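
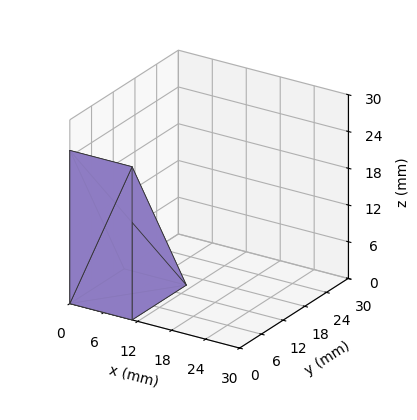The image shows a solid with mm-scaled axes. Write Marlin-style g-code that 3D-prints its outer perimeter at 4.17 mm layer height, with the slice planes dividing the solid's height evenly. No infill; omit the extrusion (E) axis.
Reading the render: the shape is a wedge (ramp): 11 × 15 mm base, rising to 25 mm along the y=0 edge and sloping linearly to z=0 at y=15 (dimensions read to the nearest mm from the axis ticks). For the g-code, the solid's height is divided into equal slices at the stated Δz and each level perimeter traced with G1 moves after a G0 lift.

; perimeter-only toolpath
G21 ; units = mm
G90 ; absolute positioning
G28 ; home
; layer 1
G0 Z4.17
G0 X0.00 Y0.00
G1 X11.00 Y0.00
G1 X11.00 Y12.50
G1 X0.00 Y12.50
G1 X0.00 Y0.00
; layer 2
G0 Z8.33
G0 X0.00 Y0.00
G1 X11.00 Y0.00
G1 X11.00 Y10.00
G1 X0.00 Y10.00
G1 X0.00 Y0.00
; layer 3
G0 Z12.50
G0 X0.00 Y0.00
G1 X11.00 Y0.00
G1 X11.00 Y7.50
G1 X0.00 Y7.50
G1 X0.00 Y0.00
; layer 4
G0 Z16.67
G0 X0.00 Y0.00
G1 X11.00 Y0.00
G1 X11.00 Y5.00
G1 X0.00 Y5.00
G1 X0.00 Y0.00
; layer 5
G0 Z20.83
G0 X0.00 Y0.00
G1 X11.00 Y0.00
G1 X11.00 Y2.50
G1 X0.00 Y2.50
G1 X0.00 Y0.00
M2 ; end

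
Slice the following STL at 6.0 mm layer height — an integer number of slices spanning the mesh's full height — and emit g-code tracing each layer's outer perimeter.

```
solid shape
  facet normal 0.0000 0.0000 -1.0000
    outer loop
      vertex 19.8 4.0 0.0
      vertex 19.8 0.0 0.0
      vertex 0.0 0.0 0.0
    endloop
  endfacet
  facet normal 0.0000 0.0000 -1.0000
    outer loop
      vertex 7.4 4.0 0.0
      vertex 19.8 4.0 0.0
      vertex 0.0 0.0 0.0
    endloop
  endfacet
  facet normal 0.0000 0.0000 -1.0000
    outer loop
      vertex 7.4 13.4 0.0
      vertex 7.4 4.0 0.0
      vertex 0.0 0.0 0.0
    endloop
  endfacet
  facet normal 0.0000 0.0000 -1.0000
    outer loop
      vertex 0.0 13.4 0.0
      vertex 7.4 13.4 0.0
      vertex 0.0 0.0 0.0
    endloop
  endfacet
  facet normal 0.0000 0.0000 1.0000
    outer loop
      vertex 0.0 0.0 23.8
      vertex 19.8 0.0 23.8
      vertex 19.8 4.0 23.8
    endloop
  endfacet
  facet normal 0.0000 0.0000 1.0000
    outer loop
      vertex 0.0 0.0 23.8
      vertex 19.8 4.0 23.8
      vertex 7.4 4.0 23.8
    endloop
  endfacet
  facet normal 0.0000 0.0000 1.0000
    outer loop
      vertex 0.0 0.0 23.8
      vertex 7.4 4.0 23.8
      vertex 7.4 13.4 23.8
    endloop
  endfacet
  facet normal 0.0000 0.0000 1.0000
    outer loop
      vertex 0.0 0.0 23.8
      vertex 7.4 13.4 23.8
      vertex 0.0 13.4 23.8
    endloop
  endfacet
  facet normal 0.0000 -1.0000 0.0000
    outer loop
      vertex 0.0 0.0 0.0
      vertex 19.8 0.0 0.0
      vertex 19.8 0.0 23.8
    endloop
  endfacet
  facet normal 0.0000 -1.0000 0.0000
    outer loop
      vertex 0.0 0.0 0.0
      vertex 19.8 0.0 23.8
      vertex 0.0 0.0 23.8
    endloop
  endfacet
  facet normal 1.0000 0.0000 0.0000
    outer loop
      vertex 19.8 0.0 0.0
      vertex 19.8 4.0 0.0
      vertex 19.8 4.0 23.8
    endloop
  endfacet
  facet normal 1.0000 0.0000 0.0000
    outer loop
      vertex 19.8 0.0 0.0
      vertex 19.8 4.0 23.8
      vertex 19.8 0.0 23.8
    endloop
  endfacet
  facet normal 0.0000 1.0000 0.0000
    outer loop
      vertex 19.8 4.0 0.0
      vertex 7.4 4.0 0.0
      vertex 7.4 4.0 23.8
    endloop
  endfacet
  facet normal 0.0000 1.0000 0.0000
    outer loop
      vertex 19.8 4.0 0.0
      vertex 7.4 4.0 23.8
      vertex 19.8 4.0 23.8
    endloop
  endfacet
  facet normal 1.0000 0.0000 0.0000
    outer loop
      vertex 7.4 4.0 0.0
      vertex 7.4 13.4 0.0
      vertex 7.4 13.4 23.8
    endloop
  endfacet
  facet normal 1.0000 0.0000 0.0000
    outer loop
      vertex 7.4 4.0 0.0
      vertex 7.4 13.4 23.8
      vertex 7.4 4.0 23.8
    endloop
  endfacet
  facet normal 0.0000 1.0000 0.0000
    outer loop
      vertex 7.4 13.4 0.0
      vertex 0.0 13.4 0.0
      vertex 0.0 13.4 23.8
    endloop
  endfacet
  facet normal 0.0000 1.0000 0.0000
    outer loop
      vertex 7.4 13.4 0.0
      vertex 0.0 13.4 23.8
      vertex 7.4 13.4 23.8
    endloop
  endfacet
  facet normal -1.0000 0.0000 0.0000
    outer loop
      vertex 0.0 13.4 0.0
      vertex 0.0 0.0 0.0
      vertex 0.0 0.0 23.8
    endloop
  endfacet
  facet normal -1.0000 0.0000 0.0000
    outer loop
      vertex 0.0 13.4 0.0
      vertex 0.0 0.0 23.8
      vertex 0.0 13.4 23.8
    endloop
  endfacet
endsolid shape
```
; perimeter-only toolpath
G21 ; units = mm
G90 ; absolute positioning
G28 ; home
; layer 1
G0 Z6.0
G0 X0.0 Y0.0
G1 X19.8 Y0.0
G1 X19.8 Y4.0
G1 X7.4 Y4.0
G1 X7.4 Y13.4
G1 X0.0 Y13.4
G1 X0.0 Y0.0
; layer 2
G0 Z11.9
G0 X0.0 Y0.0
G1 X19.8 Y0.0
G1 X19.8 Y4.0
G1 X7.4 Y4.0
G1 X7.4 Y13.4
G1 X0.0 Y13.4
G1 X0.0 Y0.0
; layer 3
G0 Z17.9
G0 X0.0 Y0.0
G1 X19.8 Y0.0
G1 X19.8 Y4.0
G1 X7.4 Y4.0
G1 X7.4 Y13.4
G1 X0.0 Y13.4
G1 X0.0 Y0.0
; layer 4
G0 Z23.8
G0 X0.0 Y0.0
G1 X19.8 Y0.0
G1 X19.8 Y4.0
G1 X7.4 Y4.0
G1 X7.4 Y13.4
G1 X0.0 Y13.4
G1 X0.0 Y0.0
M2 ; end

The solid is an L-shaped prism: outer 19.8 × 13.4 mm, arm thicknesses ≈ 4 mm (horizontal) and 7.4 mm (vertical), extruded 23.8 mm in z. Slicing at Δz = 6.0 mm — 4 equal slices spanning the solid's height, so layer i sits at z = i·h/4 — gives 4 non-empty perimeters. Each is a 6-segment closed polygon; G0 lifts to the layer z and rapids to the start vertex, then G1 traces the edges.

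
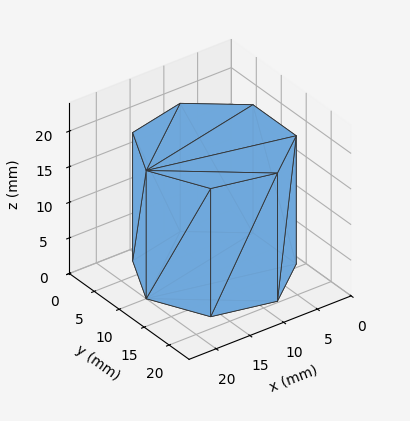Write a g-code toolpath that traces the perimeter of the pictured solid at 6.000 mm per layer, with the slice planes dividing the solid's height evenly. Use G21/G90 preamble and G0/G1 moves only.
Reading the render: the shape is a regular 7-sided prism (a cylinder approximated with 7 flat sides), circumscribed radius ≈ 10 mm, height ≈ 18 mm (dimensions read to the nearest mm from the axis ticks). For the g-code, the solid's height is divided into equal slices at the stated Δz and each level perimeter traced with G1 moves after a G0 lift.

; perimeter-only toolpath
G21 ; units = mm
G90 ; absolute positioning
G28 ; home
; layer 1
G0 Z6.000
G0 X20.000 Y10.000
G1 X16.235 Y17.818
G1 X7.775 Y19.749
G1 X0.990 Y14.339
G1 X0.990 Y5.661
G1 X7.775 Y0.251
G1 X16.235 Y2.182
G1 X20.000 Y10.000
; layer 2
G0 Z12.000
G0 X20.000 Y10.000
G1 X16.235 Y17.818
G1 X7.775 Y19.749
G1 X0.990 Y14.339
G1 X0.990 Y5.661
G1 X7.775 Y0.251
G1 X16.235 Y2.182
G1 X20.000 Y10.000
; layer 3
G0 Z18.000
G0 X20.000 Y10.000
G1 X16.235 Y17.818
G1 X7.775 Y19.749
G1 X0.990 Y14.339
G1 X0.990 Y5.661
G1 X7.775 Y0.251
G1 X16.235 Y2.182
G1 X20.000 Y10.000
M2 ; end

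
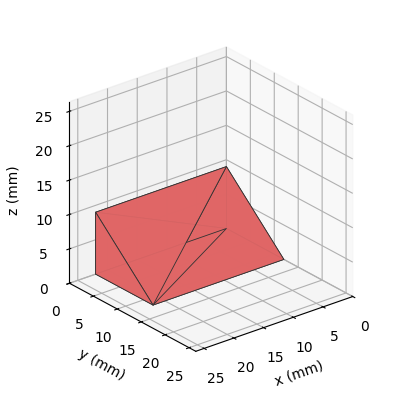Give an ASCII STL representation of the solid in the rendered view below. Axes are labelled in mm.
Reading the render: the shape is a wedge (ramp): 22 × 12 mm base, rising to 9 mm along the y=0 edge and sloping linearly to z=0 at y=12 (dimensions read to the nearest mm from the axis ticks). For the STL, each face is triangulated and given an outward normal.

solid part
  facet normal 0.0000 0.0000 -1.0000
    outer loop
      vertex 22.000 12.000 0.000
      vertex 22.000 0.000 0.000
      vertex 0.000 0.000 0.000
    endloop
  endfacet
  facet normal 0.0000 0.0000 -1.0000
    outer loop
      vertex 0.000 12.000 0.000
      vertex 22.000 12.000 0.000
      vertex 0.000 0.000 0.000
    endloop
  endfacet
  facet normal 0.0000 -1.0000 0.0000
    outer loop
      vertex 0.000 0.000 0.000
      vertex 22.000 0.000 0.000
      vertex 22.000 0.000 9.000
    endloop
  endfacet
  facet normal 0.0000 -1.0000 0.0000
    outer loop
      vertex 0.000 0.000 0.000
      vertex 22.000 0.000 9.000
      vertex 0.000 0.000 9.000
    endloop
  endfacet
  facet normal 0.0000 0.6000 0.8000
    outer loop
      vertex 0.000 0.000 9.000
      vertex 22.000 0.000 9.000
      vertex 22.000 12.000 0.000
    endloop
  endfacet
  facet normal 0.0000 0.6000 0.8000
    outer loop
      vertex 0.000 0.000 9.000
      vertex 22.000 12.000 0.000
      vertex 0.000 12.000 0.000
    endloop
  endfacet
  facet normal -1.0000 0.0000 0.0000
    outer loop
      vertex 0.000 0.000 9.000
      vertex 0.000 12.000 0.000
      vertex 0.000 0.000 0.000
    endloop
  endfacet
  facet normal 1.0000 0.0000 0.0000
    outer loop
      vertex 22.000 0.000 0.000
      vertex 22.000 12.000 0.000
      vertex 22.000 0.000 9.000
    endloop
  endfacet
endsolid part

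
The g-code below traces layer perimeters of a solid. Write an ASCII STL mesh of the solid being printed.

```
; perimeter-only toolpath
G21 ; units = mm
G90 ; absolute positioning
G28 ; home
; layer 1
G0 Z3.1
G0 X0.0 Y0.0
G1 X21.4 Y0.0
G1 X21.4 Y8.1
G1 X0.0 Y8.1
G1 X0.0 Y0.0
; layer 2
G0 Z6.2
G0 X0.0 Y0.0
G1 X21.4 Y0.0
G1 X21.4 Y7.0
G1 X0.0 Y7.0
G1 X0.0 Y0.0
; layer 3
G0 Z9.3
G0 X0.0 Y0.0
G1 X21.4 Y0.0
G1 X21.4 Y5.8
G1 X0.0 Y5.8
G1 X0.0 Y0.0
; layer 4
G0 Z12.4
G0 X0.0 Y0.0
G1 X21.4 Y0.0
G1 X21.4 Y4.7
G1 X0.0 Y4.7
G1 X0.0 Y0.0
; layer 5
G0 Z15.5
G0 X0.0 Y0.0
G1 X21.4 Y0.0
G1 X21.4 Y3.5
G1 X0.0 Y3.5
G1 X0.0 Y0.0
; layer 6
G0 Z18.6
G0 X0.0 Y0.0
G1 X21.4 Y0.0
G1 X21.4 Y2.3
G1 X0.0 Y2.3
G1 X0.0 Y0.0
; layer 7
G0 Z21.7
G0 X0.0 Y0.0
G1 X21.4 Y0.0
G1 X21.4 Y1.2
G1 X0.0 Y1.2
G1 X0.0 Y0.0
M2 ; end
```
solid part
  facet normal 0.0000 0.0000 -1.0000
    outer loop
      vertex 21.4 9.3 0.0
      vertex 21.4 0.0 0.0
      vertex 0.0 0.0 0.0
    endloop
  endfacet
  facet normal 0.0000 0.0000 -1.0000
    outer loop
      vertex 0.0 9.3 0.0
      vertex 21.4 9.3 0.0
      vertex 0.0 0.0 0.0
    endloop
  endfacet
  facet normal 0.0000 -1.0000 0.0000
    outer loop
      vertex 0.0 0.0 0.0
      vertex 21.4 0.0 0.0
      vertex 21.4 0.0 24.8
    endloop
  endfacet
  facet normal 0.0000 -1.0000 0.0000
    outer loop
      vertex 0.0 0.0 0.0
      vertex 21.4 0.0 24.8
      vertex 0.0 0.0 24.8
    endloop
  endfacet
  facet normal 0.0000 0.9363 0.3511
    outer loop
      vertex 0.0 0.0 24.8
      vertex 21.4 0.0 24.8
      vertex 21.4 9.3 0.0
    endloop
  endfacet
  facet normal 0.0000 0.9363 0.3511
    outer loop
      vertex 0.0 0.0 24.8
      vertex 21.4 9.3 0.0
      vertex 0.0 9.3 0.0
    endloop
  endfacet
  facet normal -1.0000 0.0000 0.0000
    outer loop
      vertex 0.0 0.0 24.8
      vertex 0.0 9.3 0.0
      vertex 0.0 0.0 0.0
    endloop
  endfacet
  facet normal 1.0000 0.0000 0.0000
    outer loop
      vertex 21.4 0.0 0.0
      vertex 21.4 9.3 0.0
      vertex 21.4 0.0 24.8
    endloop
  endfacet
endsolid part

The G0 Z moves step by Δz≈3.1 mm. The G1 loops shrink linearly with z, so the solid tapers from its base footprint up to z≈24.8. Closing with a flat bottom cap and the tapered top and triangulating gives 8 facets — a wedge (ramp): 21.4 × 9.3 mm base, rising to 24.8 mm along the y=0 edge and sloping linearly to z=0 at y=9.3.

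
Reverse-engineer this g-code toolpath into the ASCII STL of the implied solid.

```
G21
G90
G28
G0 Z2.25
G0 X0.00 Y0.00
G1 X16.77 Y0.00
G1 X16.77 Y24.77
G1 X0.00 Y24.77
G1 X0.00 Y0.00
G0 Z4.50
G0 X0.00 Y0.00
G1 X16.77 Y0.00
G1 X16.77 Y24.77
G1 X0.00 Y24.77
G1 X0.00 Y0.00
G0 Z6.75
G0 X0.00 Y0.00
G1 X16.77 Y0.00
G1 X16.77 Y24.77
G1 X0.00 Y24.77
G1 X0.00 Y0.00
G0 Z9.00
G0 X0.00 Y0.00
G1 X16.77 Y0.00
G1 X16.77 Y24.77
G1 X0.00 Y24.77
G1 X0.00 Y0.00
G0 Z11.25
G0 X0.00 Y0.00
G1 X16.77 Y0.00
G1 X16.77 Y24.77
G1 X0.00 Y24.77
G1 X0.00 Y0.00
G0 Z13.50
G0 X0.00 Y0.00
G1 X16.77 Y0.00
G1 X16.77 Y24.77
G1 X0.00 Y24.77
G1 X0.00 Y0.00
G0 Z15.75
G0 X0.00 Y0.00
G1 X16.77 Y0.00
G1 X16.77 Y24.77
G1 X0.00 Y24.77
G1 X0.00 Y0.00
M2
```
solid part
  facet normal 0.0000 0.0000 -1.0000
    outer loop
      vertex 16.77 24.77 0.00
      vertex 16.77 0.00 0.00
      vertex 0.00 0.00 0.00
    endloop
  endfacet
  facet normal 0.0000 0.0000 -1.0000
    outer loop
      vertex 0.00 24.77 0.00
      vertex 16.77 24.77 0.00
      vertex 0.00 0.00 0.00
    endloop
  endfacet
  facet normal 0.0000 0.0000 1.0000
    outer loop
      vertex 0.00 0.00 15.75
      vertex 16.77 0.00 15.75
      vertex 16.77 24.77 15.75
    endloop
  endfacet
  facet normal 0.0000 0.0000 1.0000
    outer loop
      vertex 0.00 0.00 15.75
      vertex 16.77 24.77 15.75
      vertex 0.00 24.77 15.75
    endloop
  endfacet
  facet normal 0.0000 -1.0000 0.0000
    outer loop
      vertex 0.00 0.00 0.00
      vertex 16.77 0.00 0.00
      vertex 16.77 0.00 15.75
    endloop
  endfacet
  facet normal 0.0000 -1.0000 0.0000
    outer loop
      vertex 0.00 0.00 0.00
      vertex 16.77 0.00 15.75
      vertex 0.00 0.00 15.75
    endloop
  endfacet
  facet normal 0.0000 1.0000 0.0000
    outer loop
      vertex 16.77 24.77 15.75
      vertex 16.77 24.77 0.00
      vertex 0.00 24.77 0.00
    endloop
  endfacet
  facet normal 0.0000 1.0000 0.0000
    outer loop
      vertex 0.00 24.77 15.75
      vertex 16.77 24.77 15.75
      vertex 0.00 24.77 0.00
    endloop
  endfacet
  facet normal -1.0000 0.0000 0.0000
    outer loop
      vertex 0.00 24.77 15.75
      vertex 0.00 24.77 0.00
      vertex 0.00 0.00 0.00
    endloop
  endfacet
  facet normal -1.0000 0.0000 0.0000
    outer loop
      vertex 0.00 0.00 15.75
      vertex 0.00 24.77 15.75
      vertex 0.00 0.00 0.00
    endloop
  endfacet
  facet normal 1.0000 0.0000 0.0000
    outer loop
      vertex 16.77 0.00 0.00
      vertex 16.77 24.77 0.00
      vertex 16.77 24.77 15.75
    endloop
  endfacet
  facet normal 1.0000 0.0000 0.0000
    outer loop
      vertex 16.77 0.00 0.00
      vertex 16.77 24.77 15.75
      vertex 16.77 0.00 15.75
    endloop
  endfacet
endsolid part

The G0 Z moves step by Δz≈2.25 mm. Every layer's G1 loop is the same polygon, so the solid is a straight extrusion of it from z=0 to z≈15.8. Closing with flat bottom and top caps and triangulating gives 12 facets — a rectangular box, roughly 16.8 × 24.8 mm footprint and 15.8 mm tall.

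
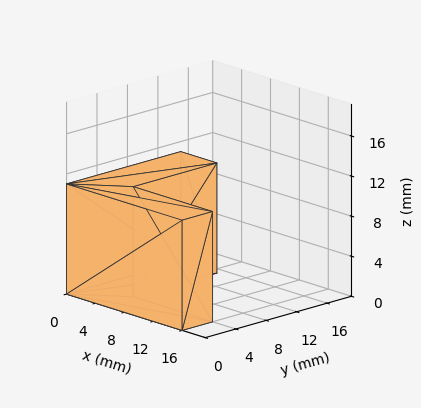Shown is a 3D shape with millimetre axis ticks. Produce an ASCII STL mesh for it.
Reading the render: the shape is an L-shaped prism: outer 16 × 15 mm, arm thicknesses ≈ 4 mm (horizontal) and 5 mm (vertical), extruded 11 mm in z (dimensions read to the nearest mm from the axis ticks). For the STL, each face is triangulated and given an outward normal.

solid part
  facet normal 0.0000 0.0000 -1.0000
    outer loop
      vertex 16.00 4.00 0.00
      vertex 16.00 0.00 0.00
      vertex 0.00 0.00 0.00
    endloop
  endfacet
  facet normal 0.0000 0.0000 -1.0000
    outer loop
      vertex 5.00 4.00 0.00
      vertex 16.00 4.00 0.00
      vertex 0.00 0.00 0.00
    endloop
  endfacet
  facet normal 0.0000 0.0000 -1.0000
    outer loop
      vertex 5.00 15.00 0.00
      vertex 5.00 4.00 0.00
      vertex 0.00 0.00 0.00
    endloop
  endfacet
  facet normal 0.0000 0.0000 -1.0000
    outer loop
      vertex 0.00 15.00 0.00
      vertex 5.00 15.00 0.00
      vertex 0.00 0.00 0.00
    endloop
  endfacet
  facet normal 0.0000 0.0000 1.0000
    outer loop
      vertex 0.00 0.00 11.00
      vertex 16.00 0.00 11.00
      vertex 16.00 4.00 11.00
    endloop
  endfacet
  facet normal 0.0000 0.0000 1.0000
    outer loop
      vertex 0.00 0.00 11.00
      vertex 16.00 4.00 11.00
      vertex 5.00 4.00 11.00
    endloop
  endfacet
  facet normal 0.0000 0.0000 1.0000
    outer loop
      vertex 0.00 0.00 11.00
      vertex 5.00 4.00 11.00
      vertex 5.00 15.00 11.00
    endloop
  endfacet
  facet normal 0.0000 0.0000 1.0000
    outer loop
      vertex 0.00 0.00 11.00
      vertex 5.00 15.00 11.00
      vertex 0.00 15.00 11.00
    endloop
  endfacet
  facet normal 0.0000 -1.0000 0.0000
    outer loop
      vertex 0.00 0.00 0.00
      vertex 16.00 0.00 0.00
      vertex 16.00 0.00 11.00
    endloop
  endfacet
  facet normal 0.0000 -1.0000 0.0000
    outer loop
      vertex 0.00 0.00 0.00
      vertex 16.00 0.00 11.00
      vertex 0.00 0.00 11.00
    endloop
  endfacet
  facet normal 1.0000 0.0000 0.0000
    outer loop
      vertex 16.00 0.00 0.00
      vertex 16.00 4.00 0.00
      vertex 16.00 4.00 11.00
    endloop
  endfacet
  facet normal 1.0000 0.0000 0.0000
    outer loop
      vertex 16.00 0.00 0.00
      vertex 16.00 4.00 11.00
      vertex 16.00 0.00 11.00
    endloop
  endfacet
  facet normal 0.0000 1.0000 0.0000
    outer loop
      vertex 16.00 4.00 0.00
      vertex 5.00 4.00 0.00
      vertex 5.00 4.00 11.00
    endloop
  endfacet
  facet normal 0.0000 1.0000 0.0000
    outer loop
      vertex 16.00 4.00 0.00
      vertex 5.00 4.00 11.00
      vertex 16.00 4.00 11.00
    endloop
  endfacet
  facet normal 1.0000 0.0000 0.0000
    outer loop
      vertex 5.00 4.00 0.00
      vertex 5.00 15.00 0.00
      vertex 5.00 15.00 11.00
    endloop
  endfacet
  facet normal 1.0000 0.0000 0.0000
    outer loop
      vertex 5.00 4.00 0.00
      vertex 5.00 15.00 11.00
      vertex 5.00 4.00 11.00
    endloop
  endfacet
  facet normal 0.0000 1.0000 0.0000
    outer loop
      vertex 5.00 15.00 0.00
      vertex 0.00 15.00 0.00
      vertex 0.00 15.00 11.00
    endloop
  endfacet
  facet normal 0.0000 1.0000 0.0000
    outer loop
      vertex 5.00 15.00 0.00
      vertex 0.00 15.00 11.00
      vertex 5.00 15.00 11.00
    endloop
  endfacet
  facet normal -1.0000 0.0000 0.0000
    outer loop
      vertex 0.00 15.00 0.00
      vertex 0.00 0.00 0.00
      vertex 0.00 0.00 11.00
    endloop
  endfacet
  facet normal -1.0000 0.0000 0.0000
    outer loop
      vertex 0.00 15.00 0.00
      vertex 0.00 0.00 11.00
      vertex 0.00 15.00 11.00
    endloop
  endfacet
endsolid part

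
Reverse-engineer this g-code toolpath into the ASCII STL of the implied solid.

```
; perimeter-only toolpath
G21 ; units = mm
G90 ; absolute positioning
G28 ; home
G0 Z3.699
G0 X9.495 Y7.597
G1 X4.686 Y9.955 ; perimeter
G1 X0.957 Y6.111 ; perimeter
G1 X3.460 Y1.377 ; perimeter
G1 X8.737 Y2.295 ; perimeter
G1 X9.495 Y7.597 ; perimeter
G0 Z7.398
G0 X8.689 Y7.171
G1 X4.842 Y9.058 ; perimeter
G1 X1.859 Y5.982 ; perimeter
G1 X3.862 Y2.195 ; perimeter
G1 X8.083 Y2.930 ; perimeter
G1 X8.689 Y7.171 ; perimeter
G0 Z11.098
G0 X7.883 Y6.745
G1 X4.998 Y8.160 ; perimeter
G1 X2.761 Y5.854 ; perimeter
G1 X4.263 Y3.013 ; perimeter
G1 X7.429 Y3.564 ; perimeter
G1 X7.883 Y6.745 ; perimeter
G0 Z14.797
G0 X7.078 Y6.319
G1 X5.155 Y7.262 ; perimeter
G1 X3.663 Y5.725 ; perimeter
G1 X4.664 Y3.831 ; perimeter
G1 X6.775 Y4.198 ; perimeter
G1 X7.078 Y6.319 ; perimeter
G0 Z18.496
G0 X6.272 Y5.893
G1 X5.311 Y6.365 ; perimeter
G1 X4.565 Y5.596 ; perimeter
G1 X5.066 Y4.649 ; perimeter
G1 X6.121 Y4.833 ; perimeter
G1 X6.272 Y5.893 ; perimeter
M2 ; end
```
solid part
  facet normal 0.0000 0.0000 -1.0000
    outer loop
      vertex 0.055 6.240 0.000
      vertex 4.530 10.853 0.000
      vertex 10.300 8.023 0.000
    endloop
  endfacet
  facet normal 0.0000 0.0000 -1.0000
    outer loop
      vertex 3.059 0.559 0.000
      vertex 0.055 6.240 0.000
      vertex 10.300 8.023 0.000
    endloop
  endfacet
  facet normal 0.0000 0.0000 -1.0000
    outer loop
      vertex 9.391 1.661 0.000
      vertex 3.059 0.559 0.000
      vertex 10.300 8.023 0.000
    endloop
  endfacet
  facet normal 0.4319 0.8805 0.1954
    outer loop
      vertex 10.300 8.023 0.000
      vertex 4.530 10.853 0.000
      vertex 5.467 5.467 22.195
    endloop
  endfacet
  facet normal -0.7039 0.6829 0.1954
    outer loop
      vertex 4.530 10.853 0.000
      vertex 0.055 6.240 0.000
      vertex 5.467 5.467 22.195
    endloop
  endfacet
  facet normal -0.8670 -0.4584 0.1954
    outer loop
      vertex 0.055 6.240 0.000
      vertex 3.059 0.559 0.000
      vertex 5.467 5.467 22.195
    endloop
  endfacet
  facet normal 0.1682 -0.9662 0.1954
    outer loop
      vertex 3.059 0.559 0.000
      vertex 9.391 1.661 0.000
      vertex 5.467 5.467 22.195
    endloop
  endfacet
  facet normal 0.9709 -0.1387 0.1954
    outer loop
      vertex 9.391 1.661 0.000
      vertex 10.300 8.023 0.000
      vertex 5.467 5.467 22.195
    endloop
  endfacet
endsolid part

The G0 Z moves step by Δz≈3.699 mm. The G1 loops shrink linearly with z, so the solid tapers from its base footprint up to z≈22.2. Closing with a flat bottom cap and the tapered top and triangulating gives 8 facets — a regular 5-sided pyramid, base circumscribed radius ≈ 5.47 mm, apex at z ≈ 22.2 mm.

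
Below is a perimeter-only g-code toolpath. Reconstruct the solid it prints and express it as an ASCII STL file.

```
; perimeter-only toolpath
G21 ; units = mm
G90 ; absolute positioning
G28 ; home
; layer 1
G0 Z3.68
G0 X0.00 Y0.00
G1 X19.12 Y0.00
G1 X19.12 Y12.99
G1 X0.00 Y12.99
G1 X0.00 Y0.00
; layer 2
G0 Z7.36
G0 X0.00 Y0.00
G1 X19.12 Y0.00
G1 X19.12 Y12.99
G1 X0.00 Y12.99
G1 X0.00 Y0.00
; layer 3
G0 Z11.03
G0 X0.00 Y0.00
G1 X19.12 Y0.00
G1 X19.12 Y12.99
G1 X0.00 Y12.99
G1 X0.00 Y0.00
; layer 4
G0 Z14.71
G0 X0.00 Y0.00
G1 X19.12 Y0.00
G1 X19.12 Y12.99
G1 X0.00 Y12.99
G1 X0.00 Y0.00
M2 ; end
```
solid part
  facet normal 0.0000 0.0000 -1.0000
    outer loop
      vertex 19.12 12.99 0.00
      vertex 19.12 0.00 0.00
      vertex 0.00 0.00 0.00
    endloop
  endfacet
  facet normal 0.0000 0.0000 -1.0000
    outer loop
      vertex 0.00 12.99 0.00
      vertex 19.12 12.99 0.00
      vertex 0.00 0.00 0.00
    endloop
  endfacet
  facet normal 0.0000 0.0000 1.0000
    outer loop
      vertex 0.00 0.00 14.71
      vertex 19.12 0.00 14.71
      vertex 19.12 12.99 14.71
    endloop
  endfacet
  facet normal 0.0000 0.0000 1.0000
    outer loop
      vertex 0.00 0.00 14.71
      vertex 19.12 12.99 14.71
      vertex 0.00 12.99 14.71
    endloop
  endfacet
  facet normal 0.0000 -1.0000 0.0000
    outer loop
      vertex 0.00 0.00 0.00
      vertex 19.12 0.00 0.00
      vertex 19.12 0.00 14.71
    endloop
  endfacet
  facet normal 0.0000 -1.0000 0.0000
    outer loop
      vertex 0.00 0.00 0.00
      vertex 19.12 0.00 14.71
      vertex 0.00 0.00 14.71
    endloop
  endfacet
  facet normal 0.0000 1.0000 0.0000
    outer loop
      vertex 19.12 12.99 14.71
      vertex 19.12 12.99 0.00
      vertex 0.00 12.99 0.00
    endloop
  endfacet
  facet normal 0.0000 1.0000 0.0000
    outer loop
      vertex 0.00 12.99 14.71
      vertex 19.12 12.99 14.71
      vertex 0.00 12.99 0.00
    endloop
  endfacet
  facet normal -1.0000 0.0000 0.0000
    outer loop
      vertex 0.00 12.99 14.71
      vertex 0.00 12.99 0.00
      vertex 0.00 0.00 0.00
    endloop
  endfacet
  facet normal -1.0000 0.0000 0.0000
    outer loop
      vertex 0.00 0.00 14.71
      vertex 0.00 12.99 14.71
      vertex 0.00 0.00 0.00
    endloop
  endfacet
  facet normal 1.0000 0.0000 0.0000
    outer loop
      vertex 19.12 0.00 0.00
      vertex 19.12 12.99 0.00
      vertex 19.12 12.99 14.71
    endloop
  endfacet
  facet normal 1.0000 0.0000 0.0000
    outer loop
      vertex 19.12 0.00 0.00
      vertex 19.12 12.99 14.71
      vertex 19.12 0.00 14.71
    endloop
  endfacet
endsolid part

The G0 Z moves step by Δz≈3.68 mm. Every layer's G1 loop is the same polygon, so the solid is a straight extrusion of it from z=0 to z≈14.7. Closing with flat bottom and top caps and triangulating gives 12 facets — a rectangular box, roughly 19.1 × 13 mm footprint and 14.7 mm tall.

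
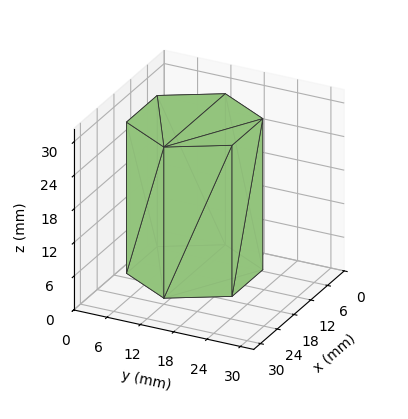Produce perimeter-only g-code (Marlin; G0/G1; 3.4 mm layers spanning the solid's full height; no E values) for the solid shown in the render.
Reading the render: the shape is a regular 6-sided prism (a cylinder approximated with 6 flat sides), circumscribed radius ≈ 11 mm, height ≈ 27 mm (dimensions read to the nearest mm from the axis ticks). For the g-code, the solid's height is divided into equal slices at the stated Δz and each level perimeter traced with G1 moves after a G0 lift.

; perimeter-only toolpath
G21 ; units = mm
G90 ; absolute positioning
G28 ; home
; layer 1
G0 Z3.4
G0 X22.0 Y11.0
G1 X16.5 Y20.5
G1 X5.5 Y20.5
G1 X0.0 Y11.0
G1 X5.5 Y1.5
G1 X16.5 Y1.5
G1 X22.0 Y11.0
; layer 2
G0 Z6.8
G0 X22.0 Y11.0
G1 X16.5 Y20.5
G1 X5.5 Y20.5
G1 X0.0 Y11.0
G1 X5.5 Y1.5
G1 X16.5 Y1.5
G1 X22.0 Y11.0
; layer 3
G0 Z10.1
G0 X22.0 Y11.0
G1 X16.5 Y20.5
G1 X5.5 Y20.5
G1 X0.0 Y11.0
G1 X5.5 Y1.5
G1 X16.5 Y1.5
G1 X22.0 Y11.0
; layer 4
G0 Z13.5
G0 X22.0 Y11.0
G1 X16.5 Y20.5
G1 X5.5 Y20.5
G1 X0.0 Y11.0
G1 X5.5 Y1.5
G1 X16.5 Y1.5
G1 X22.0 Y11.0
; layer 5
G0 Z16.9
G0 X22.0 Y11.0
G1 X16.5 Y20.5
G1 X5.5 Y20.5
G1 X0.0 Y11.0
G1 X5.5 Y1.5
G1 X16.5 Y1.5
G1 X22.0 Y11.0
; layer 6
G0 Z20.2
G0 X22.0 Y11.0
G1 X16.5 Y20.5
G1 X5.5 Y20.5
G1 X0.0 Y11.0
G1 X5.5 Y1.5
G1 X16.5 Y1.5
G1 X22.0 Y11.0
; layer 7
G0 Z23.6
G0 X22.0 Y11.0
G1 X16.5 Y20.5
G1 X5.5 Y20.5
G1 X0.0 Y11.0
G1 X5.5 Y1.5
G1 X16.5 Y1.5
G1 X22.0 Y11.0
; layer 8
G0 Z27.0
G0 X22.0 Y11.0
G1 X16.5 Y20.5
G1 X5.5 Y20.5
G1 X0.0 Y11.0
G1 X5.5 Y1.5
G1 X16.5 Y1.5
G1 X22.0 Y11.0
M2 ; end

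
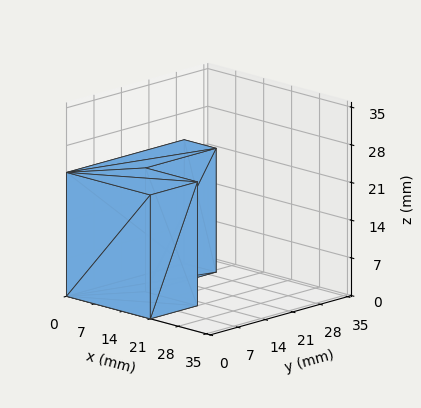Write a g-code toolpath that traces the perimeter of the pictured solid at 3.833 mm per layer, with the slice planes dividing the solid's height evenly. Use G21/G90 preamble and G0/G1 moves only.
Reading the render: the shape is an L-shaped prism: outer 21 × 30 mm, arm thicknesses ≈ 12 mm (horizontal) and 8 mm (vertical), extruded 23 mm in z (dimensions read to the nearest mm from the axis ticks). For the g-code, the solid's height is divided into equal slices at the stated Δz and each level perimeter traced with G1 moves after a G0 lift.

; perimeter-only toolpath
G21 ; units = mm
G90 ; absolute positioning
G28 ; home
; layer 1
G0 Z3.833
G0 X0.000 Y0.000
G1 X21.000 Y0.000
G1 X21.000 Y12.000
G1 X8.000 Y12.000
G1 X8.000 Y30.000
G1 X0.000 Y30.000
G1 X0.000 Y0.000
; layer 2
G0 Z7.667
G0 X0.000 Y0.000
G1 X21.000 Y0.000
G1 X21.000 Y12.000
G1 X8.000 Y12.000
G1 X8.000 Y30.000
G1 X0.000 Y30.000
G1 X0.000 Y0.000
; layer 3
G0 Z11.500
G0 X0.000 Y0.000
G1 X21.000 Y0.000
G1 X21.000 Y12.000
G1 X8.000 Y12.000
G1 X8.000 Y30.000
G1 X0.000 Y30.000
G1 X0.000 Y0.000
; layer 4
G0 Z15.333
G0 X0.000 Y0.000
G1 X21.000 Y0.000
G1 X21.000 Y12.000
G1 X8.000 Y12.000
G1 X8.000 Y30.000
G1 X0.000 Y30.000
G1 X0.000 Y0.000
; layer 5
G0 Z19.167
G0 X0.000 Y0.000
G1 X21.000 Y0.000
G1 X21.000 Y12.000
G1 X8.000 Y12.000
G1 X8.000 Y30.000
G1 X0.000 Y30.000
G1 X0.000 Y0.000
; layer 6
G0 Z23.000
G0 X0.000 Y0.000
G1 X21.000 Y0.000
G1 X21.000 Y12.000
G1 X8.000 Y12.000
G1 X8.000 Y30.000
G1 X0.000 Y30.000
G1 X0.000 Y0.000
M2 ; end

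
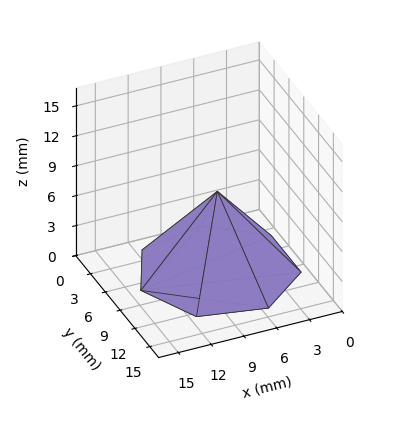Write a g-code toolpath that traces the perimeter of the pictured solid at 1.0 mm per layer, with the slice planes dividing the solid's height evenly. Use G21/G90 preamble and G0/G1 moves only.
Reading the render: the shape is a regular 7-sided pyramid, base circumscribed radius ≈ 7 mm, apex at z ≈ 8 mm (dimensions read to the nearest mm from the axis ticks). For the g-code, the solid's height is divided into equal slices at the stated Δz and each level perimeter traced with G1 moves after a G0 lift.

; perimeter-only toolpath
G21 ; units = mm
G90 ; absolute positioning
G28 ; home
; layer 1
G0 Z1.0
G0 X13.1 Y7.0
G1 X10.8 Y11.8
G1 X5.6 Y13.0
G1 X1.5 Y9.6
G1 X1.5 Y4.4
G1 X5.6 Y1.1
G1 X10.8 Y2.2
G1 X13.1 Y7.0
; layer 2
G0 Z2.0
G0 X12.2 Y7.0
G1 X10.3 Y11.1
G1 X5.8 Y12.1
G1 X2.3 Y9.2
G1 X2.3 Y4.8
G1 X5.8 Y1.9
G1 X10.3 Y2.9
G1 X12.2 Y7.0
; layer 3
G0 Z3.0
G0 X11.4 Y7.0
G1 X9.8 Y10.4
G1 X6.0 Y11.2
G1 X3.1 Y8.9
G1 X3.1 Y5.1
G1 X6.0 Y2.8
G1 X9.8 Y3.6
G1 X11.4 Y7.0
; layer 4
G0 Z4.0
G0 X10.5 Y7.0
G1 X9.2 Y9.8
G1 X6.2 Y10.4
G1 X3.9 Y8.5
G1 X3.9 Y5.5
G1 X6.2 Y3.6
G1 X9.2 Y4.2
G1 X10.5 Y7.0
; layer 5
G0 Z5.0
G0 X9.6 Y7.0
G1 X8.7 Y9.1
G1 X6.4 Y9.6
G1 X4.6 Y8.1
G1 X4.6 Y5.9
G1 X6.4 Y4.5
G1 X8.7 Y4.9
G1 X9.6 Y7.0
; layer 6
G0 Z6.0
G0 X8.8 Y7.0
G1 X8.1 Y8.4
G1 X6.6 Y8.7
G1 X5.4 Y7.8
G1 X5.4 Y6.2
G1 X6.6 Y5.3
G1 X8.1 Y5.6
G1 X8.8 Y7.0
; layer 7
G0 Z7.0
G0 X7.9 Y7.0
G1 X7.5 Y7.7
G1 X6.8 Y7.8
G1 X6.2 Y7.4
G1 X6.2 Y6.6
G1 X6.8 Y6.2
G1 X7.5 Y6.3
G1 X7.9 Y7.0
M2 ; end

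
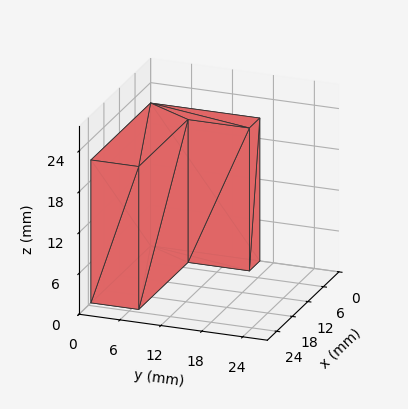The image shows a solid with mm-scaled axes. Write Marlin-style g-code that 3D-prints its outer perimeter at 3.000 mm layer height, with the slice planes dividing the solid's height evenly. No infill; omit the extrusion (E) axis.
Reading the render: the shape is an L-shaped prism: outer 23 × 16 mm, arm thicknesses ≈ 7 mm (horizontal) and 4 mm (vertical), extruded 21 mm in z (dimensions read to the nearest mm from the axis ticks). For the g-code, the solid's height is divided into equal slices at the stated Δz and each level perimeter traced with G1 moves after a G0 lift.

; perimeter-only toolpath
G21 ; units = mm
G90 ; absolute positioning
G28 ; home
; layer 1
G0 Z3.000
G0 X0.000 Y0.000
G1 X23.000 Y0.000
G1 X23.000 Y7.000
G1 X4.000 Y7.000
G1 X4.000 Y16.000
G1 X0.000 Y16.000
G1 X0.000 Y0.000
; layer 2
G0 Z6.000
G0 X0.000 Y0.000
G1 X23.000 Y0.000
G1 X23.000 Y7.000
G1 X4.000 Y7.000
G1 X4.000 Y16.000
G1 X0.000 Y16.000
G1 X0.000 Y0.000
; layer 3
G0 Z9.000
G0 X0.000 Y0.000
G1 X23.000 Y0.000
G1 X23.000 Y7.000
G1 X4.000 Y7.000
G1 X4.000 Y16.000
G1 X0.000 Y16.000
G1 X0.000 Y0.000
; layer 4
G0 Z12.000
G0 X0.000 Y0.000
G1 X23.000 Y0.000
G1 X23.000 Y7.000
G1 X4.000 Y7.000
G1 X4.000 Y16.000
G1 X0.000 Y16.000
G1 X0.000 Y0.000
; layer 5
G0 Z15.000
G0 X0.000 Y0.000
G1 X23.000 Y0.000
G1 X23.000 Y7.000
G1 X4.000 Y7.000
G1 X4.000 Y16.000
G1 X0.000 Y16.000
G1 X0.000 Y0.000
; layer 6
G0 Z18.000
G0 X0.000 Y0.000
G1 X23.000 Y0.000
G1 X23.000 Y7.000
G1 X4.000 Y7.000
G1 X4.000 Y16.000
G1 X0.000 Y16.000
G1 X0.000 Y0.000
; layer 7
G0 Z21.000
G0 X0.000 Y0.000
G1 X23.000 Y0.000
G1 X23.000 Y7.000
G1 X4.000 Y7.000
G1 X4.000 Y16.000
G1 X0.000 Y16.000
G1 X0.000 Y0.000
M2 ; end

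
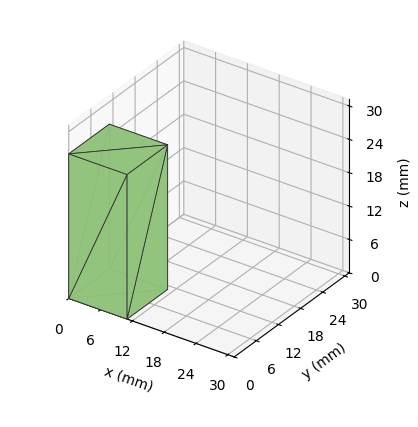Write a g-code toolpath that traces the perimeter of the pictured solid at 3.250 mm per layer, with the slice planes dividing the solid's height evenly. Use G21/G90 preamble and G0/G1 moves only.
Reading the render: the shape is a rectangular box, roughly 11 × 11 mm footprint and 26 mm tall (dimensions read to the nearest mm from the axis ticks). For the g-code, the solid's height is divided into equal slices at the stated Δz and each level perimeter traced with G1 moves after a G0 lift.

; perimeter-only toolpath
G21 ; units = mm
G90 ; absolute positioning
G28 ; home
; layer 1
G0 Z3.250
G0 X0.000 Y0.000
G1 X11.000 Y0.000
G1 X11.000 Y11.000
G1 X0.000 Y11.000
G1 X0.000 Y0.000
; layer 2
G0 Z6.500
G0 X0.000 Y0.000
G1 X11.000 Y0.000
G1 X11.000 Y11.000
G1 X0.000 Y11.000
G1 X0.000 Y0.000
; layer 3
G0 Z9.750
G0 X0.000 Y0.000
G1 X11.000 Y0.000
G1 X11.000 Y11.000
G1 X0.000 Y11.000
G1 X0.000 Y0.000
; layer 4
G0 Z13.000
G0 X0.000 Y0.000
G1 X11.000 Y0.000
G1 X11.000 Y11.000
G1 X0.000 Y11.000
G1 X0.000 Y0.000
; layer 5
G0 Z16.250
G0 X0.000 Y0.000
G1 X11.000 Y0.000
G1 X11.000 Y11.000
G1 X0.000 Y11.000
G1 X0.000 Y0.000
; layer 6
G0 Z19.500
G0 X0.000 Y0.000
G1 X11.000 Y0.000
G1 X11.000 Y11.000
G1 X0.000 Y11.000
G1 X0.000 Y0.000
; layer 7
G0 Z22.750
G0 X0.000 Y0.000
G1 X11.000 Y0.000
G1 X11.000 Y11.000
G1 X0.000 Y11.000
G1 X0.000 Y0.000
; layer 8
G0 Z26.000
G0 X0.000 Y0.000
G1 X11.000 Y0.000
G1 X11.000 Y11.000
G1 X0.000 Y11.000
G1 X0.000 Y0.000
M2 ; end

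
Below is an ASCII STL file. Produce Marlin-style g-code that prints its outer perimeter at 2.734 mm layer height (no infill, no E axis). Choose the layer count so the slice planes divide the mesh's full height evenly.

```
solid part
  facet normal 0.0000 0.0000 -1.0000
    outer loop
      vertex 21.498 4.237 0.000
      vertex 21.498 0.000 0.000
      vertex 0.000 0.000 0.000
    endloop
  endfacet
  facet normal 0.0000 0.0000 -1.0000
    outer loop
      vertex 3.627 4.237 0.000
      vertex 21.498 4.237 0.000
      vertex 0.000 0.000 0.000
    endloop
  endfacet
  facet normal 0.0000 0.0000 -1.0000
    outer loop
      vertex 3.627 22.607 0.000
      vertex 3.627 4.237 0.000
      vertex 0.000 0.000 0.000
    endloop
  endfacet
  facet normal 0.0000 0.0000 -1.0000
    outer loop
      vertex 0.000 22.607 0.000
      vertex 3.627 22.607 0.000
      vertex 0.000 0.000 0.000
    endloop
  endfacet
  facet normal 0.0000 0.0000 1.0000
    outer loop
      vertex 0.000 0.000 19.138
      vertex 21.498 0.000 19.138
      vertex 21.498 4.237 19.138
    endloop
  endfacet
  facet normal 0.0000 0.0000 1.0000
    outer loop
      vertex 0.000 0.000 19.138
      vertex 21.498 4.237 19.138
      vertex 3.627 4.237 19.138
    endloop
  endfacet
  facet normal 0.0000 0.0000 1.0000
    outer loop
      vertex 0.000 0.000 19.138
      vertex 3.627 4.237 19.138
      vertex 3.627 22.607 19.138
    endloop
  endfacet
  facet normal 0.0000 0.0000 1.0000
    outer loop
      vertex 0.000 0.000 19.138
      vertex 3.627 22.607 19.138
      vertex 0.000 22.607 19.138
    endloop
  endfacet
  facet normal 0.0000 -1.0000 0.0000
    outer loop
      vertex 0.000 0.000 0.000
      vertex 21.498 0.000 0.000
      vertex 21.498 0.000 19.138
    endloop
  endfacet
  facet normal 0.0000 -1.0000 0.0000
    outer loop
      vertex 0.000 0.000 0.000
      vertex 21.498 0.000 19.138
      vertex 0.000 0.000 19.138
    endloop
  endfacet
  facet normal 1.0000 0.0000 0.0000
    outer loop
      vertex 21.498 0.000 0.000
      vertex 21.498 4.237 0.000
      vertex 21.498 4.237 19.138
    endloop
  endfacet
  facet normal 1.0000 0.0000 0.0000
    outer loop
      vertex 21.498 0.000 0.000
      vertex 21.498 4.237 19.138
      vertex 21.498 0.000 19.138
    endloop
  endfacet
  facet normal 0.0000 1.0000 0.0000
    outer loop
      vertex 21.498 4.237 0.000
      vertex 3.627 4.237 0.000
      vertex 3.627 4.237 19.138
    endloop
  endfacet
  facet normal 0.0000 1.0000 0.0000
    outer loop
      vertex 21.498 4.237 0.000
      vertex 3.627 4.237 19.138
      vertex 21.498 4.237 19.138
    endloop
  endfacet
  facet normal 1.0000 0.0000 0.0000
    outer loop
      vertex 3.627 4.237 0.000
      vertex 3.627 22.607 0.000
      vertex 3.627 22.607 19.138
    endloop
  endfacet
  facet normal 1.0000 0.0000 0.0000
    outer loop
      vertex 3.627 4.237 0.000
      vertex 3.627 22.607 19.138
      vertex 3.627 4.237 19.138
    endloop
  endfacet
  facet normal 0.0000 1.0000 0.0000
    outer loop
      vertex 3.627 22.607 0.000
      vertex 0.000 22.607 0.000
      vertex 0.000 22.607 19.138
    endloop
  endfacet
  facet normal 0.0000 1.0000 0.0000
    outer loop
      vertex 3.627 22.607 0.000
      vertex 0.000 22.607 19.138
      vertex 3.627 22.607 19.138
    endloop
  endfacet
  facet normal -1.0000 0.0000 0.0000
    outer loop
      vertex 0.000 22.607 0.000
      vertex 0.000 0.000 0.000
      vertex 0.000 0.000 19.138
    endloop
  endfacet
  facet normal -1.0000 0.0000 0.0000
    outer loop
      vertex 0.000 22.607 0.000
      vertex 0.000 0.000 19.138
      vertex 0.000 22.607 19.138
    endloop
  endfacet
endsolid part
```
; perimeter-only toolpath
G21 ; units = mm
G90 ; absolute positioning
G28 ; home
; layer 1
G0 Z2.734
G0 X0.000 Y0.000
G1 X21.498 Y0.000
G1 X21.498 Y4.237
G1 X3.627 Y4.237
G1 X3.627 Y22.607
G1 X0.000 Y22.607
G1 X0.000 Y0.000
; layer 2
G0 Z5.468
G0 X0.000 Y0.000
G1 X21.498 Y0.000
G1 X21.498 Y4.237
G1 X3.627 Y4.237
G1 X3.627 Y22.607
G1 X0.000 Y22.607
G1 X0.000 Y0.000
; layer 3
G0 Z8.202
G0 X0.000 Y0.000
G1 X21.498 Y0.000
G1 X21.498 Y4.237
G1 X3.627 Y4.237
G1 X3.627 Y22.607
G1 X0.000 Y22.607
G1 X0.000 Y0.000
; layer 4
G0 Z10.936
G0 X0.000 Y0.000
G1 X21.498 Y0.000
G1 X21.498 Y4.237
G1 X3.627 Y4.237
G1 X3.627 Y22.607
G1 X0.000 Y22.607
G1 X0.000 Y0.000
; layer 5
G0 Z13.670
G0 X0.000 Y0.000
G1 X21.498 Y0.000
G1 X21.498 Y4.237
G1 X3.627 Y4.237
G1 X3.627 Y22.607
G1 X0.000 Y22.607
G1 X0.000 Y0.000
; layer 6
G0 Z16.404
G0 X0.000 Y0.000
G1 X21.498 Y0.000
G1 X21.498 Y4.237
G1 X3.627 Y4.237
G1 X3.627 Y22.607
G1 X0.000 Y22.607
G1 X0.000 Y0.000
; layer 7
G0 Z19.138
G0 X0.000 Y0.000
G1 X21.498 Y0.000
G1 X21.498 Y4.237
G1 X3.627 Y4.237
G1 X3.627 Y22.607
G1 X0.000 Y22.607
G1 X0.000 Y0.000
M2 ; end

The solid is an L-shaped prism: outer 21.5 × 22.6 mm, arm thicknesses ≈ 4.24 mm (horizontal) and 3.63 mm (vertical), extruded 19.1 mm in z. Slicing at Δz = 2.734 mm — 7 equal slices spanning the solid's height, so layer i sits at z = i·h/7 — gives 7 non-empty perimeters. Each is a 6-segment closed polygon; G0 lifts to the layer z and rapids to the start vertex, then G1 traces the edges.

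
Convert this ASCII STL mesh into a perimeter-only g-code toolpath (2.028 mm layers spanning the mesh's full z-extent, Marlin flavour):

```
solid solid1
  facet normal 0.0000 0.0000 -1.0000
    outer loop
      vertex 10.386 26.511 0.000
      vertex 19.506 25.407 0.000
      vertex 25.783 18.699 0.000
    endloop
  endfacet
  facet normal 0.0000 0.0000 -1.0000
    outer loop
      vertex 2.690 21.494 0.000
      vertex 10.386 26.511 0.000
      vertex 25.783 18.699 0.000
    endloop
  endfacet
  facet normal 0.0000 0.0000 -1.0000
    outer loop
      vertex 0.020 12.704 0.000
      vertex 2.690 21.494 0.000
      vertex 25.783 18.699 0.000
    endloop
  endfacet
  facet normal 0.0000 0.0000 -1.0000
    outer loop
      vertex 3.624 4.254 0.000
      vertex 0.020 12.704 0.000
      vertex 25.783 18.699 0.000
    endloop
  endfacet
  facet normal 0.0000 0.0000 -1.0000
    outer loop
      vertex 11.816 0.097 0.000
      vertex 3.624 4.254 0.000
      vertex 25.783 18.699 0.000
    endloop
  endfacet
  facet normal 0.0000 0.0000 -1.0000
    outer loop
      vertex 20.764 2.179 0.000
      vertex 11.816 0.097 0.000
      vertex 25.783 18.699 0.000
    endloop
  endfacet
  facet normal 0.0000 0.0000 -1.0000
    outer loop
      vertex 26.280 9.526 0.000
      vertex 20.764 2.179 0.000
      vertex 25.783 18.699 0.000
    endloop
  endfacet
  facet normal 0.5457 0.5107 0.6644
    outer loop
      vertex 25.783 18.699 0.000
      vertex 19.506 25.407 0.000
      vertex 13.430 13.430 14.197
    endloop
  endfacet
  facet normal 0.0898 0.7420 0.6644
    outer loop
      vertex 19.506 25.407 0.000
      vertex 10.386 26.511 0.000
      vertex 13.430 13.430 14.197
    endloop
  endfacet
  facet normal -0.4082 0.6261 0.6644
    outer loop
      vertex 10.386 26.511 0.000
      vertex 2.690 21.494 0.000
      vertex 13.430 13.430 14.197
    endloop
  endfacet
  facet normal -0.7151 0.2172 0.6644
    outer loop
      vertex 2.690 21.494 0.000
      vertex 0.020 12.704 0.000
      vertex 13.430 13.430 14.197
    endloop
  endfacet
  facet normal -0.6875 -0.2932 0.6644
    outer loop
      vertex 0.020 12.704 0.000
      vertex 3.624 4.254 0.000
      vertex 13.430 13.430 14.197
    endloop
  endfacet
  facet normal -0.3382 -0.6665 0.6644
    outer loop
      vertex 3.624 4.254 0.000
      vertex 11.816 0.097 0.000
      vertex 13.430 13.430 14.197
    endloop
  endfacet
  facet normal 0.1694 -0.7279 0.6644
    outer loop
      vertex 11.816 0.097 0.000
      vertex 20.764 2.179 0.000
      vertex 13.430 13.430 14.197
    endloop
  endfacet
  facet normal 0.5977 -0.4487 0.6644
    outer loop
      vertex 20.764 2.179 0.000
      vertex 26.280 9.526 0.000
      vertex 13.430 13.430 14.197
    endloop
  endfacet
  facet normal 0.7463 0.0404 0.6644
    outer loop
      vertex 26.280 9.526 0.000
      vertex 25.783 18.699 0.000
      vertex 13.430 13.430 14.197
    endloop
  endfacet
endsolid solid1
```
; perimeter-only toolpath
G21 ; units = mm
G90 ; absolute positioning
G28 ; home
; layer 1
G0 Z2.028
G0 X24.018 Y17.946
G1 X18.638 Y23.696
G1 X10.821 Y24.642
G1 X4.224 Y20.342
G1 X1.936 Y12.808
G1 X5.025 Y5.565
G1 X12.047 Y2.002
G1 X19.716 Y3.786
G1 X24.444 Y10.084
G1 X24.018 Y17.946
; layer 2
G0 Z4.056
G0 X22.254 Y17.194
G1 X17.770 Y21.985
G1 X11.256 Y22.774
G1 X5.759 Y19.190
G1 X3.851 Y12.911
G1 X6.426 Y6.876
G1 X12.277 Y3.906
G1 X18.669 Y5.394
G1 X22.609 Y10.641
G1 X22.254 Y17.194
; layer 3
G0 Z6.084
G0 X20.489 Y16.441
G1 X16.902 Y20.274
G1 X11.691 Y20.905
G1 X7.293 Y18.038
G1 X5.767 Y13.015
G1 X7.827 Y8.187
G1 X12.508 Y5.811
G1 X17.621 Y7.001
G1 X20.773 Y11.199
G1 X20.489 Y16.441
; layer 4
G0 Z8.113
G0 X18.724 Y15.688
G1 X16.034 Y18.563
G1 X12.125 Y19.036
G1 X8.827 Y16.886
G1 X7.683 Y13.119
G1 X9.227 Y9.497
G1 X12.738 Y7.716
G1 X16.573 Y8.608
G1 X18.937 Y11.757
G1 X18.724 Y15.688
; layer 5
G0 Z10.141
G0 X16.959 Y14.935
G1 X15.166 Y16.852
G1 X12.560 Y17.167
G1 X10.361 Y15.734
G1 X9.599 Y13.223
G1 X10.628 Y10.808
G1 X12.969 Y9.621
G1 X15.525 Y10.215
G1 X17.101 Y12.315
G1 X16.959 Y14.935
; layer 6
G0 Z12.169
G0 X15.195 Y14.183
G1 X14.298 Y15.141
G1 X12.995 Y15.299
G1 X11.896 Y14.582
G1 X11.514 Y13.326
G1 X12.029 Y12.119
G1 X13.199 Y11.525
G1 X14.478 Y11.823
G1 X15.266 Y12.872
G1 X15.195 Y14.183
M2 ; end

The solid is a regular 9-sided pyramid, base circumscribed radius ≈ 13.4 mm, apex at z ≈ 14.2 mm. Slicing at Δz = 2.028 mm — 7 equal slices spanning the solid's height, so layer i sits at z = i·h/7 — gives 6 non-empty perimeters. Each is a 9-segment closed polygon; G0 lifts to the layer z and rapids to the start vertex, then G1 traces the edges. The cross-section shrinks linearly with z (the slice at the apex is degenerate and omitted).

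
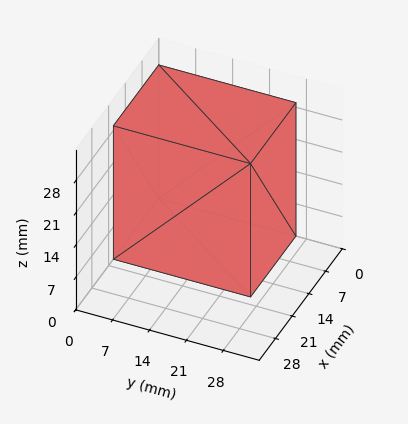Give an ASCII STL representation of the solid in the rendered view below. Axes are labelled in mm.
Reading the render: the shape is a rectangular box, roughly 19 × 26 mm footprint and 29 mm tall (dimensions read to the nearest mm from the axis ticks). For the STL, each face is triangulated and given an outward normal.

solid part
  facet normal 0.0000 0.0000 -1.0000
    outer loop
      vertex 19.000 26.000 0.000
      vertex 19.000 0.000 0.000
      vertex 0.000 0.000 0.000
    endloop
  endfacet
  facet normal 0.0000 0.0000 -1.0000
    outer loop
      vertex 0.000 26.000 0.000
      vertex 19.000 26.000 0.000
      vertex 0.000 0.000 0.000
    endloop
  endfacet
  facet normal 0.0000 0.0000 1.0000
    outer loop
      vertex 0.000 0.000 29.000
      vertex 19.000 0.000 29.000
      vertex 19.000 26.000 29.000
    endloop
  endfacet
  facet normal 0.0000 0.0000 1.0000
    outer loop
      vertex 0.000 0.000 29.000
      vertex 19.000 26.000 29.000
      vertex 0.000 26.000 29.000
    endloop
  endfacet
  facet normal 0.0000 -1.0000 0.0000
    outer loop
      vertex 0.000 0.000 0.000
      vertex 19.000 0.000 0.000
      vertex 19.000 0.000 29.000
    endloop
  endfacet
  facet normal 0.0000 -1.0000 0.0000
    outer loop
      vertex 0.000 0.000 0.000
      vertex 19.000 0.000 29.000
      vertex 0.000 0.000 29.000
    endloop
  endfacet
  facet normal 0.0000 1.0000 0.0000
    outer loop
      vertex 19.000 26.000 29.000
      vertex 19.000 26.000 0.000
      vertex 0.000 26.000 0.000
    endloop
  endfacet
  facet normal 0.0000 1.0000 0.0000
    outer loop
      vertex 0.000 26.000 29.000
      vertex 19.000 26.000 29.000
      vertex 0.000 26.000 0.000
    endloop
  endfacet
  facet normal -1.0000 0.0000 0.0000
    outer loop
      vertex 0.000 26.000 29.000
      vertex 0.000 26.000 0.000
      vertex 0.000 0.000 0.000
    endloop
  endfacet
  facet normal -1.0000 0.0000 0.0000
    outer loop
      vertex 0.000 0.000 29.000
      vertex 0.000 26.000 29.000
      vertex 0.000 0.000 0.000
    endloop
  endfacet
  facet normal 1.0000 0.0000 0.0000
    outer loop
      vertex 19.000 0.000 0.000
      vertex 19.000 26.000 0.000
      vertex 19.000 26.000 29.000
    endloop
  endfacet
  facet normal 1.0000 0.0000 0.0000
    outer loop
      vertex 19.000 0.000 0.000
      vertex 19.000 26.000 29.000
      vertex 19.000 0.000 29.000
    endloop
  endfacet
endsolid part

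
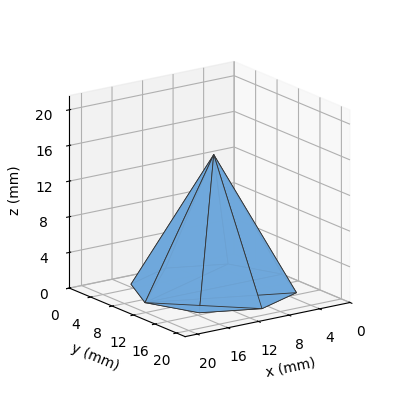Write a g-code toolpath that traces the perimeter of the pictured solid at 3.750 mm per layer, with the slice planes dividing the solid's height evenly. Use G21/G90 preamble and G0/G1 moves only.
Reading the render: the shape is a regular 8-sided pyramid, base circumscribed radius ≈ 9 mm, apex at z ≈ 15 mm (dimensions read to the nearest mm from the axis ticks). For the g-code, the solid's height is divided into equal slices at the stated Δz and each level perimeter traced with G1 moves after a G0 lift.

; perimeter-only toolpath
G21 ; units = mm
G90 ; absolute positioning
G28 ; home
; layer 1
G0 Z3.750
G0 X15.750 Y9.000
G1 X13.773 Y13.773
G1 X9.000 Y15.750
G1 X4.227 Y13.773
G1 X2.250 Y9.000
G1 X4.227 Y4.227
G1 X9.000 Y2.250
G1 X13.773 Y4.227
G1 X15.750 Y9.000
; layer 2
G0 Z7.500
G0 X13.500 Y9.000
G1 X12.182 Y12.182
G1 X9.000 Y13.500
G1 X5.818 Y12.182
G1 X4.500 Y9.000
G1 X5.818 Y5.818
G1 X9.000 Y4.500
G1 X12.182 Y5.818
G1 X13.500 Y9.000
; layer 3
G0 Z11.250
G0 X11.250 Y9.000
G1 X10.591 Y10.591
G1 X9.000 Y11.250
G1 X7.409 Y10.591
G1 X6.750 Y9.000
G1 X7.409 Y7.409
G1 X9.000 Y6.750
G1 X10.591 Y7.409
G1 X11.250 Y9.000
M2 ; end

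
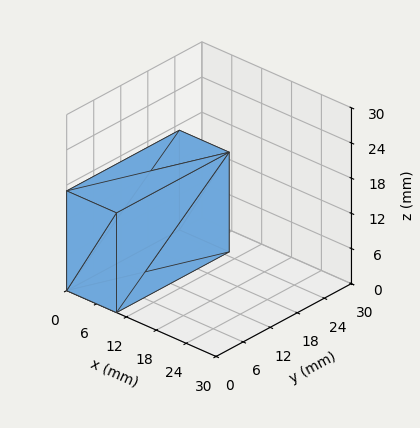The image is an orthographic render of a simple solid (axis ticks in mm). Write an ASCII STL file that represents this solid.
Reading the render: the shape is a rectangular box, roughly 10 × 25 mm footprint and 17 mm tall (dimensions read to the nearest mm from the axis ticks). For the STL, each face is triangulated and given an outward normal.

solid part
  facet normal 0.0000 0.0000 -1.0000
    outer loop
      vertex 10.000 25.000 0.000
      vertex 10.000 0.000 0.000
      vertex 0.000 0.000 0.000
    endloop
  endfacet
  facet normal 0.0000 0.0000 -1.0000
    outer loop
      vertex 0.000 25.000 0.000
      vertex 10.000 25.000 0.000
      vertex 0.000 0.000 0.000
    endloop
  endfacet
  facet normal 0.0000 0.0000 1.0000
    outer loop
      vertex 0.000 0.000 17.000
      vertex 10.000 0.000 17.000
      vertex 10.000 25.000 17.000
    endloop
  endfacet
  facet normal 0.0000 0.0000 1.0000
    outer loop
      vertex 0.000 0.000 17.000
      vertex 10.000 25.000 17.000
      vertex 0.000 25.000 17.000
    endloop
  endfacet
  facet normal 0.0000 -1.0000 0.0000
    outer loop
      vertex 0.000 0.000 0.000
      vertex 10.000 0.000 0.000
      vertex 10.000 0.000 17.000
    endloop
  endfacet
  facet normal 0.0000 -1.0000 0.0000
    outer loop
      vertex 0.000 0.000 0.000
      vertex 10.000 0.000 17.000
      vertex 0.000 0.000 17.000
    endloop
  endfacet
  facet normal 0.0000 1.0000 0.0000
    outer loop
      vertex 10.000 25.000 17.000
      vertex 10.000 25.000 0.000
      vertex 0.000 25.000 0.000
    endloop
  endfacet
  facet normal 0.0000 1.0000 0.0000
    outer loop
      vertex 0.000 25.000 17.000
      vertex 10.000 25.000 17.000
      vertex 0.000 25.000 0.000
    endloop
  endfacet
  facet normal -1.0000 0.0000 0.0000
    outer loop
      vertex 0.000 25.000 17.000
      vertex 0.000 25.000 0.000
      vertex 0.000 0.000 0.000
    endloop
  endfacet
  facet normal -1.0000 0.0000 0.0000
    outer loop
      vertex 0.000 0.000 17.000
      vertex 0.000 25.000 17.000
      vertex 0.000 0.000 0.000
    endloop
  endfacet
  facet normal 1.0000 0.0000 0.0000
    outer loop
      vertex 10.000 0.000 0.000
      vertex 10.000 25.000 0.000
      vertex 10.000 25.000 17.000
    endloop
  endfacet
  facet normal 1.0000 0.0000 0.0000
    outer loop
      vertex 10.000 0.000 0.000
      vertex 10.000 25.000 17.000
      vertex 10.000 0.000 17.000
    endloop
  endfacet
endsolid part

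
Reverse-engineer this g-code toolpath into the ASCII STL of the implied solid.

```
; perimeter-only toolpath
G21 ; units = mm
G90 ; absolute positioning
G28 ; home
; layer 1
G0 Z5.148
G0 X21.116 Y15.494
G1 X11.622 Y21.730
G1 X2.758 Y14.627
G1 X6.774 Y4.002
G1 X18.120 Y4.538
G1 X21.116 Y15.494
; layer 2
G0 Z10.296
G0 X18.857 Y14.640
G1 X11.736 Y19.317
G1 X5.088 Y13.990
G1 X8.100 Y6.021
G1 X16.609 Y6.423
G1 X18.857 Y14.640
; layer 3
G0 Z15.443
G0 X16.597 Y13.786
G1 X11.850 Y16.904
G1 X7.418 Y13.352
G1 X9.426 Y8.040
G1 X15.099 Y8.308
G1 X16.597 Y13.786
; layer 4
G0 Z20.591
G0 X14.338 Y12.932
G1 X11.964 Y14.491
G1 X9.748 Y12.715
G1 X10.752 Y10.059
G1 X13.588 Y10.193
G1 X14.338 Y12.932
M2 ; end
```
solid part
  facet normal 0.0000 0.0000 -1.0000
    outer loop
      vertex 0.428 15.264 0.000
      vertex 11.508 24.143 0.000
      vertex 23.376 16.348 0.000
    endloop
  endfacet
  facet normal 0.0000 0.0000 -1.0000
    outer loop
      vertex 5.448 1.983 0.000
      vertex 0.428 15.264 0.000
      vertex 23.376 16.348 0.000
    endloop
  endfacet
  facet normal 0.0000 0.0000 -1.0000
    outer loop
      vertex 19.630 2.653 0.000
      vertex 5.448 1.983 0.000
      vertex 23.376 16.348 0.000
    endloop
  endfacet
  facet normal 0.5132 0.7814 0.3549
    outer loop
      vertex 23.376 16.348 0.000
      vertex 11.508 24.143 0.000
      vertex 12.078 12.078 25.739
    endloop
  endfacet
  facet normal -0.5846 0.7295 0.3549
    outer loop
      vertex 11.508 24.143 0.000
      vertex 0.428 15.264 0.000
      vertex 12.078 12.078 25.739
    endloop
  endfacet
  facet normal -0.8745 -0.3306 0.3549
    outer loop
      vertex 0.428 15.264 0.000
      vertex 5.448 1.983 0.000
      vertex 12.078 12.078 25.739
    endloop
  endfacet
  facet normal 0.0441 -0.9339 0.3549
    outer loop
      vertex 5.448 1.983 0.000
      vertex 19.630 2.653 0.000
      vertex 12.078 12.078 25.739
    endloop
  endfacet
  facet normal 0.9018 -0.2467 0.3549
    outer loop
      vertex 19.630 2.653 0.000
      vertex 23.376 16.348 0.000
      vertex 12.078 12.078 25.739
    endloop
  endfacet
endsolid part

The G0 Z moves step by Δz≈5.148 mm. The G1 loops shrink linearly with z, so the solid tapers from its base footprint up to z≈25.7. Closing with a flat bottom cap and the tapered top and triangulating gives 8 facets — a regular 5-sided pyramid, base circumscribed radius ≈ 12.1 mm, apex at z ≈ 25.7 mm.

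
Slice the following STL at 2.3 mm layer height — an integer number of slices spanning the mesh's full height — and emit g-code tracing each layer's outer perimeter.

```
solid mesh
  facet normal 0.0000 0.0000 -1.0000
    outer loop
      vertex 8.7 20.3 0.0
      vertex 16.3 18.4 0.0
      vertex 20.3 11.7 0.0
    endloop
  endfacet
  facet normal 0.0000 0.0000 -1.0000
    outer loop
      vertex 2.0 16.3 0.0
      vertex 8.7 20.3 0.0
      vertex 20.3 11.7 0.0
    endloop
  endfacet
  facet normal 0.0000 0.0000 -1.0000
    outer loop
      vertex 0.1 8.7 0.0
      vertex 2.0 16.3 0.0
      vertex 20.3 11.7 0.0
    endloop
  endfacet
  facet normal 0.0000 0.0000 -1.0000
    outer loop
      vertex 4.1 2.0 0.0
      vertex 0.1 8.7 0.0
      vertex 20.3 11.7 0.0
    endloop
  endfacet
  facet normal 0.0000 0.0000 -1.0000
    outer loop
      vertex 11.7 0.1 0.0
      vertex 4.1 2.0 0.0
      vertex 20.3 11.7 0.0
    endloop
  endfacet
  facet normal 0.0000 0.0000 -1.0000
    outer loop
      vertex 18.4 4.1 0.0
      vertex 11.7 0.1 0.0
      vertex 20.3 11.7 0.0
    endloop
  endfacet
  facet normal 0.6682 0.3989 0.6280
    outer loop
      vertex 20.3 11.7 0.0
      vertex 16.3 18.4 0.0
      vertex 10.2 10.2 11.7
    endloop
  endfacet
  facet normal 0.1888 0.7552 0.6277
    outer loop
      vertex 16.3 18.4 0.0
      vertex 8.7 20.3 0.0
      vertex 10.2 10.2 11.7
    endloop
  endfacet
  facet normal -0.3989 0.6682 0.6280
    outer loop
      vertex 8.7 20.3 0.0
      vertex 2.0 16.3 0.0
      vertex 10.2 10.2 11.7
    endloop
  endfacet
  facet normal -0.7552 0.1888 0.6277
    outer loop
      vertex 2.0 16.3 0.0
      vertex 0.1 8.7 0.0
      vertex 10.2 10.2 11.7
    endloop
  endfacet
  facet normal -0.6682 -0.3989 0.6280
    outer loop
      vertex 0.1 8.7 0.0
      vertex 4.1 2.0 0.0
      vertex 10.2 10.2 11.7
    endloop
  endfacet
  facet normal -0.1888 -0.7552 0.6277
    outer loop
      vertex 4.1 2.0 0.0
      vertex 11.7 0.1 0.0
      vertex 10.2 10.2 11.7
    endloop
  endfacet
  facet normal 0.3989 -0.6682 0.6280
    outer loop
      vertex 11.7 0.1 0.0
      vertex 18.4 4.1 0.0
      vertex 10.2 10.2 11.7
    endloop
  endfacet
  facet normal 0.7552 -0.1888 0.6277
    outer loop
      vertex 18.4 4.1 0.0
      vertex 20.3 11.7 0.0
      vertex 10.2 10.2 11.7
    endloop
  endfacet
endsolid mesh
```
; perimeter-only toolpath
G21 ; units = mm
G90 ; absolute positioning
G28 ; home
; layer 1
G0 Z2.3
G0 X18.3 Y11.4
G1 X15.1 Y16.8
G1 X9.0 Y18.3
G1 X3.6 Y15.1
G1 X2.1 Y9.0
G1 X5.3 Y3.6
G1 X11.4 Y2.1
G1 X16.8 Y5.3
G1 X18.3 Y11.4
; layer 2
G0 Z4.7
G0 X16.3 Y11.1
G1 X13.9 Y15.1
G1 X9.3 Y16.3
G1 X5.3 Y13.9
G1 X4.1 Y9.3
G1 X6.5 Y5.3
G1 X11.1 Y4.1
G1 X15.1 Y6.5
G1 X16.3 Y11.1
; layer 3
G0 Z7.0
G0 X14.2 Y10.8
G1 X12.6 Y13.5
G1 X9.6 Y14.2
G1 X6.9 Y12.6
G1 X6.2 Y9.6
G1 X7.8 Y6.9
G1 X10.8 Y6.2
G1 X13.5 Y7.8
G1 X14.2 Y10.8
; layer 4
G0 Z9.4
G0 X12.2 Y10.5
G1 X11.4 Y11.8
G1 X9.9 Y12.2
G1 X8.6 Y11.4
G1 X8.2 Y9.9
G1 X9.0 Y8.6
G1 X10.5 Y8.2
G1 X11.8 Y9.0
G1 X12.2 Y10.5
M2 ; end

The solid is a regular 8-sided pyramid, base circumscribed radius ≈ 10.2 mm, apex at z ≈ 11.7 mm. Slicing at Δz = 2.3 mm — 5 equal slices spanning the solid's height, so layer i sits at z = i·h/5 — gives 4 non-empty perimeters. Each is a 8-segment closed polygon; G0 lifts to the layer z and rapids to the start vertex, then G1 traces the edges. The cross-section shrinks linearly with z (the slice at the apex is degenerate and omitted).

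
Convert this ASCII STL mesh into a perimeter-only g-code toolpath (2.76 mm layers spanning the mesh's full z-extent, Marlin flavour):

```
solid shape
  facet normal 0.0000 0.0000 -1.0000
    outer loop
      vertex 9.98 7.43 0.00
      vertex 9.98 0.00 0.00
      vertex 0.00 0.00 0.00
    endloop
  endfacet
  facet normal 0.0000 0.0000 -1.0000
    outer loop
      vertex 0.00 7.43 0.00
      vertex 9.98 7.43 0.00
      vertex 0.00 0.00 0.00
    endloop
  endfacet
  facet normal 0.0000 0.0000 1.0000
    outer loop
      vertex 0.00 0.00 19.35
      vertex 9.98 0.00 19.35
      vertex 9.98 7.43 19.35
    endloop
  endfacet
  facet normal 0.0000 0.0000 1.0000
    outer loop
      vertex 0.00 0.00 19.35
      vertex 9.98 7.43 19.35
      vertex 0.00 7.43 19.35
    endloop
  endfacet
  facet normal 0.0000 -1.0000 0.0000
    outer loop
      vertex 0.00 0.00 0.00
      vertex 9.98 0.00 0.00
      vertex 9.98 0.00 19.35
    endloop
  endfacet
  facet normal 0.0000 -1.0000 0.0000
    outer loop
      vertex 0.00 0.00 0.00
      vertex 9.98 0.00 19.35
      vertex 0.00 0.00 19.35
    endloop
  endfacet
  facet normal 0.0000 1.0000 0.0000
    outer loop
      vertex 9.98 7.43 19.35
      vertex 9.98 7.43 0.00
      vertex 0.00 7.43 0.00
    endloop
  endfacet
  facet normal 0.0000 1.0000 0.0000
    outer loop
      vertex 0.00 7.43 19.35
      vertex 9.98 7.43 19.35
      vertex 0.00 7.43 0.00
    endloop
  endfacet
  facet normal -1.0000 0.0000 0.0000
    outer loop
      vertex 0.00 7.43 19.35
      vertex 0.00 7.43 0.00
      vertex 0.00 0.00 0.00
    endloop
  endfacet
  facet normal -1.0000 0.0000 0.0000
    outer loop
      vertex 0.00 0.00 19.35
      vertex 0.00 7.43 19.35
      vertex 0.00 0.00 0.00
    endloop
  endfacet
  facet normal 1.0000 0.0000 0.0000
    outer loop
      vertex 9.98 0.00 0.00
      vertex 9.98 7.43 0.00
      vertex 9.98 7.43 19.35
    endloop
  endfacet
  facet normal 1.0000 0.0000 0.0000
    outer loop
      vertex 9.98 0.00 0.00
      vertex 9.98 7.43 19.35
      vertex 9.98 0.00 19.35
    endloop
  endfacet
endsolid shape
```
; perimeter-only toolpath
G21 ; units = mm
G90 ; absolute positioning
G28 ; home
; layer 1
G0 Z2.76
G0 X0.00 Y0.00
G1 X9.98 Y0.00
G1 X9.98 Y7.43
G1 X0.00 Y7.43
G1 X0.00 Y0.00
; layer 2
G0 Z5.53
G0 X0.00 Y0.00
G1 X9.98 Y0.00
G1 X9.98 Y7.43
G1 X0.00 Y7.43
G1 X0.00 Y0.00
; layer 3
G0 Z8.29
G0 X0.00 Y0.00
G1 X9.98 Y0.00
G1 X9.98 Y7.43
G1 X0.00 Y7.43
G1 X0.00 Y0.00
; layer 4
G0 Z11.06
G0 X0.00 Y0.00
G1 X9.98 Y0.00
G1 X9.98 Y7.43
G1 X0.00 Y7.43
G1 X0.00 Y0.00
; layer 5
G0 Z13.82
G0 X0.00 Y0.00
G1 X9.98 Y0.00
G1 X9.98 Y7.43
G1 X0.00 Y7.43
G1 X0.00 Y0.00
; layer 6
G0 Z16.59
G0 X0.00 Y0.00
G1 X9.98 Y0.00
G1 X9.98 Y7.43
G1 X0.00 Y7.43
G1 X0.00 Y0.00
; layer 7
G0 Z19.35
G0 X0.00 Y0.00
G1 X9.98 Y0.00
G1 X9.98 Y7.43
G1 X0.00 Y7.43
G1 X0.00 Y0.00
M2 ; end

The solid is a rectangular box, roughly 9.98 × 7.43 mm footprint and 19.4 mm tall. Slicing at Δz = 2.76 mm — 7 equal slices spanning the solid's height, so layer i sits at z = i·h/7 — gives 7 non-empty perimeters. Each is a 4-segment closed polygon; G0 lifts to the layer z and rapids to the start vertex, then G1 traces the edges.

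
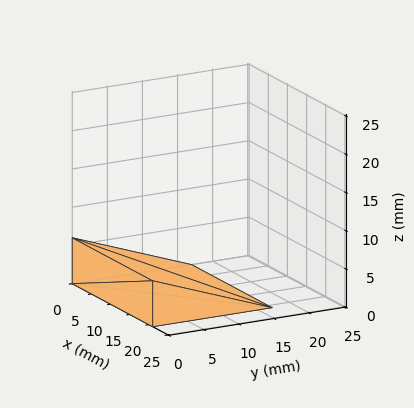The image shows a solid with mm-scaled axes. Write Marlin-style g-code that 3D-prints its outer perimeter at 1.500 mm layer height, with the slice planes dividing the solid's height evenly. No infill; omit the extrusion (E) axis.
Reading the render: the shape is a wedge (ramp): 21 × 17 mm base, rising to 6 mm along the y=0 edge and sloping linearly to z=0 at y=17 (dimensions read to the nearest mm from the axis ticks). For the g-code, the solid's height is divided into equal slices at the stated Δz and each level perimeter traced with G1 moves after a G0 lift.

; perimeter-only toolpath
G21 ; units = mm
G90 ; absolute positioning
G28 ; home
; layer 1
G0 Z1.500
G0 X0.000 Y0.000
G1 X21.000 Y0.000
G1 X21.000 Y12.750
G1 X0.000 Y12.750
G1 X0.000 Y0.000
; layer 2
G0 Z3.000
G0 X0.000 Y0.000
G1 X21.000 Y0.000
G1 X21.000 Y8.500
G1 X0.000 Y8.500
G1 X0.000 Y0.000
; layer 3
G0 Z4.500
G0 X0.000 Y0.000
G1 X21.000 Y0.000
G1 X21.000 Y4.250
G1 X0.000 Y4.250
G1 X0.000 Y0.000
M2 ; end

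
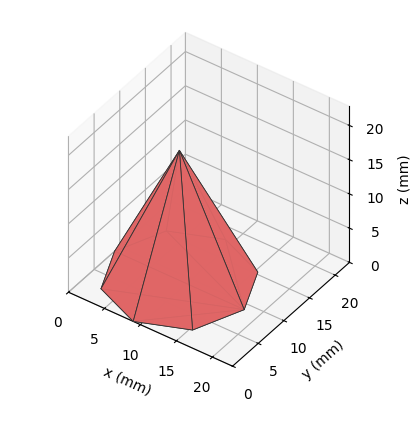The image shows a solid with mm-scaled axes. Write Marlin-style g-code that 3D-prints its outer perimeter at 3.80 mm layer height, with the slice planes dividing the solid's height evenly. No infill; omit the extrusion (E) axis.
Reading the render: the shape is a regular 8-sided pyramid, base circumscribed radius ≈ 9 mm, apex at z ≈ 19 mm (dimensions read to the nearest mm from the axis ticks). For the g-code, the solid's height is divided into equal slices at the stated Δz and each level perimeter traced with G1 moves after a G0 lift.

; perimeter-only toolpath
G21 ; units = mm
G90 ; absolute positioning
G28 ; home
; layer 1
G0 Z3.80
G0 X16.20 Y9.00
G1 X14.09 Y14.09
G1 X9.00 Y16.20
G1 X3.91 Y14.09
G1 X1.80 Y9.00
G1 X3.91 Y3.91
G1 X9.00 Y1.80
G1 X14.09 Y3.91
G1 X16.20 Y9.00
; layer 2
G0 Z7.60
G0 X14.40 Y9.00
G1 X12.82 Y12.82
G1 X9.00 Y14.40
G1 X5.18 Y12.82
G1 X3.60 Y9.00
G1 X5.18 Y5.18
G1 X9.00 Y3.60
G1 X12.82 Y5.18
G1 X14.40 Y9.00
; layer 3
G0 Z11.40
G0 X12.60 Y9.00
G1 X11.54 Y11.54
G1 X9.00 Y12.60
G1 X6.46 Y11.54
G1 X5.40 Y9.00
G1 X6.46 Y6.46
G1 X9.00 Y5.40
G1 X11.54 Y6.46
G1 X12.60 Y9.00
; layer 4
G0 Z15.20
G0 X10.80 Y9.00
G1 X10.27 Y10.27
G1 X9.00 Y10.80
G1 X7.73 Y10.27
G1 X7.20 Y9.00
G1 X7.73 Y7.73
G1 X9.00 Y7.20
G1 X10.27 Y7.73
G1 X10.80 Y9.00
M2 ; end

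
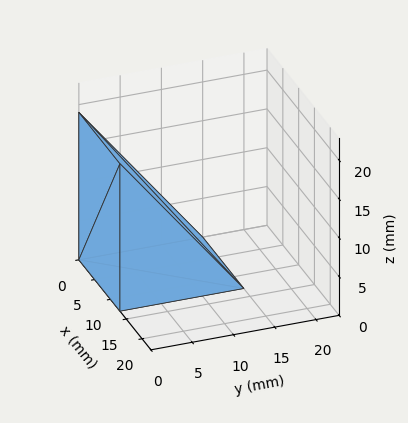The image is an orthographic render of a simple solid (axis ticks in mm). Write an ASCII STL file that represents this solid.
Reading the render: the shape is a wedge (ramp): 13 × 15 mm base, rising to 19 mm along the y=0 edge and sloping linearly to z=0 at y=15 (dimensions read to the nearest mm from the axis ticks). For the STL, each face is triangulated and given an outward normal.

solid part
  facet normal 0.0000 0.0000 -1.0000
    outer loop
      vertex 13.00 15.00 0.00
      vertex 13.00 0.00 0.00
      vertex 0.00 0.00 0.00
    endloop
  endfacet
  facet normal 0.0000 0.0000 -1.0000
    outer loop
      vertex 0.00 15.00 0.00
      vertex 13.00 15.00 0.00
      vertex 0.00 0.00 0.00
    endloop
  endfacet
  facet normal 0.0000 -1.0000 0.0000
    outer loop
      vertex 0.00 0.00 0.00
      vertex 13.00 0.00 0.00
      vertex 13.00 0.00 19.00
    endloop
  endfacet
  facet normal 0.0000 -1.0000 0.0000
    outer loop
      vertex 0.00 0.00 0.00
      vertex 13.00 0.00 19.00
      vertex 0.00 0.00 19.00
    endloop
  endfacet
  facet normal 0.0000 0.7849 0.6196
    outer loop
      vertex 0.00 0.00 19.00
      vertex 13.00 0.00 19.00
      vertex 13.00 15.00 0.00
    endloop
  endfacet
  facet normal 0.0000 0.7849 0.6196
    outer loop
      vertex 0.00 0.00 19.00
      vertex 13.00 15.00 0.00
      vertex 0.00 15.00 0.00
    endloop
  endfacet
  facet normal -1.0000 0.0000 0.0000
    outer loop
      vertex 0.00 0.00 19.00
      vertex 0.00 15.00 0.00
      vertex 0.00 0.00 0.00
    endloop
  endfacet
  facet normal 1.0000 0.0000 0.0000
    outer loop
      vertex 13.00 0.00 0.00
      vertex 13.00 15.00 0.00
      vertex 13.00 0.00 19.00
    endloop
  endfacet
endsolid part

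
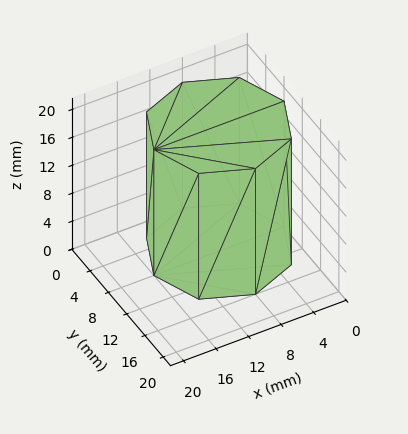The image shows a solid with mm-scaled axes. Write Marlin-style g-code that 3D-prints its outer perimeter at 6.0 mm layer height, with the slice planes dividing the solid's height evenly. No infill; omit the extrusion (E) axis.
Reading the render: the shape is a regular 8-sided prism (a cylinder approximated with 8 flat sides), circumscribed radius ≈ 8 mm, height ≈ 18 mm (dimensions read to the nearest mm from the axis ticks). For the g-code, the solid's height is divided into equal slices at the stated Δz and each level perimeter traced with G1 moves after a G0 lift.

; perimeter-only toolpath
G21 ; units = mm
G90 ; absolute positioning
G28 ; home
; layer 1
G0 Z6.0
G0 X16.0 Y8.0
G1 X13.7 Y13.7
G1 X8.0 Y16.0
G1 X2.3 Y13.7
G1 X0.0 Y8.0
G1 X2.3 Y2.3
G1 X8.0 Y0.0
G1 X13.7 Y2.3
G1 X16.0 Y8.0
; layer 2
G0 Z12.0
G0 X16.0 Y8.0
G1 X13.7 Y13.7
G1 X8.0 Y16.0
G1 X2.3 Y13.7
G1 X0.0 Y8.0
G1 X2.3 Y2.3
G1 X8.0 Y0.0
G1 X13.7 Y2.3
G1 X16.0 Y8.0
; layer 3
G0 Z18.0
G0 X16.0 Y8.0
G1 X13.7 Y13.7
G1 X8.0 Y16.0
G1 X2.3 Y13.7
G1 X0.0 Y8.0
G1 X2.3 Y2.3
G1 X8.0 Y0.0
G1 X13.7 Y2.3
G1 X16.0 Y8.0
M2 ; end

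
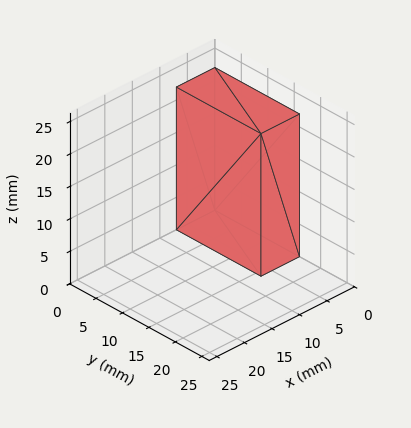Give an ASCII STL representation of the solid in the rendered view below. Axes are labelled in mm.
Reading the render: the shape is a rectangular box, roughly 7 × 16 mm footprint and 22 mm tall (dimensions read to the nearest mm from the axis ticks). For the STL, each face is triangulated and given an outward normal.

solid part
  facet normal 0.0000 0.0000 -1.0000
    outer loop
      vertex 7.000 16.000 0.000
      vertex 7.000 0.000 0.000
      vertex 0.000 0.000 0.000
    endloop
  endfacet
  facet normal 0.0000 0.0000 -1.0000
    outer loop
      vertex 0.000 16.000 0.000
      vertex 7.000 16.000 0.000
      vertex 0.000 0.000 0.000
    endloop
  endfacet
  facet normal 0.0000 0.0000 1.0000
    outer loop
      vertex 0.000 0.000 22.000
      vertex 7.000 0.000 22.000
      vertex 7.000 16.000 22.000
    endloop
  endfacet
  facet normal 0.0000 0.0000 1.0000
    outer loop
      vertex 0.000 0.000 22.000
      vertex 7.000 16.000 22.000
      vertex 0.000 16.000 22.000
    endloop
  endfacet
  facet normal 0.0000 -1.0000 0.0000
    outer loop
      vertex 0.000 0.000 0.000
      vertex 7.000 0.000 0.000
      vertex 7.000 0.000 22.000
    endloop
  endfacet
  facet normal 0.0000 -1.0000 0.0000
    outer loop
      vertex 0.000 0.000 0.000
      vertex 7.000 0.000 22.000
      vertex 0.000 0.000 22.000
    endloop
  endfacet
  facet normal 0.0000 1.0000 0.0000
    outer loop
      vertex 7.000 16.000 22.000
      vertex 7.000 16.000 0.000
      vertex 0.000 16.000 0.000
    endloop
  endfacet
  facet normal 0.0000 1.0000 0.0000
    outer loop
      vertex 0.000 16.000 22.000
      vertex 7.000 16.000 22.000
      vertex 0.000 16.000 0.000
    endloop
  endfacet
  facet normal -1.0000 0.0000 0.0000
    outer loop
      vertex 0.000 16.000 22.000
      vertex 0.000 16.000 0.000
      vertex 0.000 0.000 0.000
    endloop
  endfacet
  facet normal -1.0000 0.0000 0.0000
    outer loop
      vertex 0.000 0.000 22.000
      vertex 0.000 16.000 22.000
      vertex 0.000 0.000 0.000
    endloop
  endfacet
  facet normal 1.0000 0.0000 0.0000
    outer loop
      vertex 7.000 0.000 0.000
      vertex 7.000 16.000 0.000
      vertex 7.000 16.000 22.000
    endloop
  endfacet
  facet normal 1.0000 0.0000 0.0000
    outer loop
      vertex 7.000 0.000 0.000
      vertex 7.000 16.000 22.000
      vertex 7.000 0.000 22.000
    endloop
  endfacet
endsolid part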